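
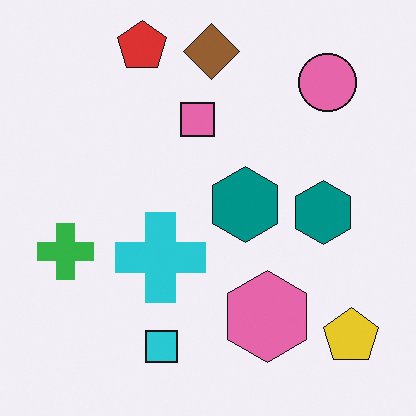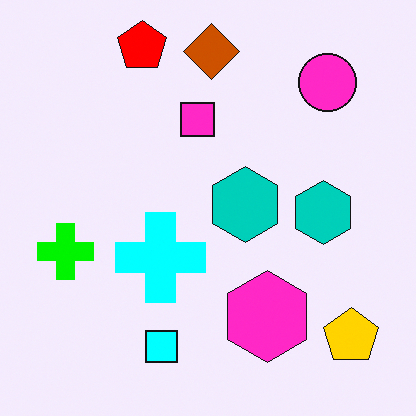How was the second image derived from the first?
This is the original image made much more vivid (saturation change).

All colors are more vivid — a global saturation change.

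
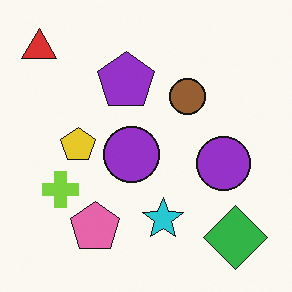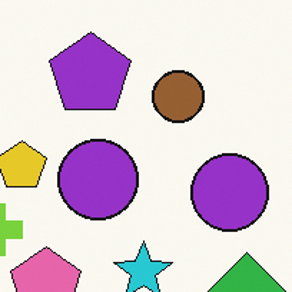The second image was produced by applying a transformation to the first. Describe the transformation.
Cropped to a modestly smaller region and rescaled.

The visible shapes are larger and the field of view is narrower; shapes near the original edges may be partly or wholly outside the frame — a crop-and-rescale.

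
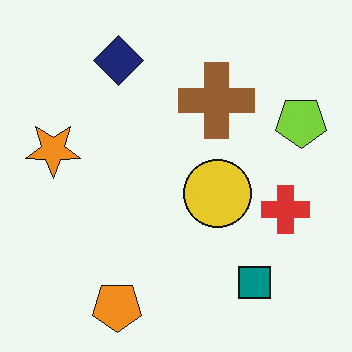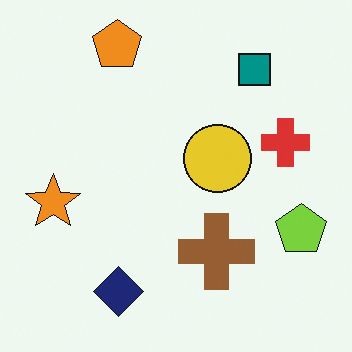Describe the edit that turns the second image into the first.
The first image is the second flipped vertically (top ↔ bottom).

The orange pentagon is in the top-left of the second image and the bottom-left of the first — shapes on opposite sides of the horizontal midline have swapped in a mirror flip.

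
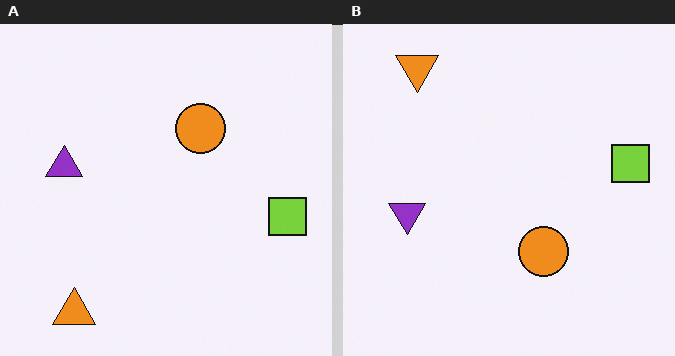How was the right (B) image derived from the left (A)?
The image was flipped vertically (top ↔ bottom).

The orange triangle is in the bottom-left of the left (A) image and the top-left of the right (B) — shapes on opposite sides of the horizontal midline have swapped in a mirror flip.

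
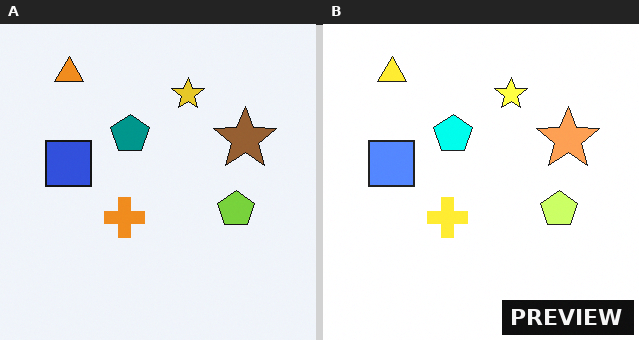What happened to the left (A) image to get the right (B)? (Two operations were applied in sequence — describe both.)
The right (B) image is the left (A) substantially brightened, then watermarked with the text "PREVIEW" in the lower-right corner.

Every pixel — background and shapes alike — is uniformly brightened. A dark label reading "PREVIEW" appears in the lower-right corner.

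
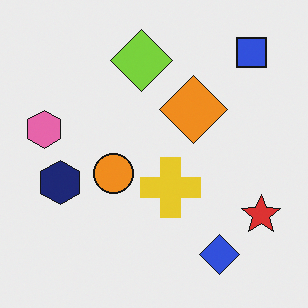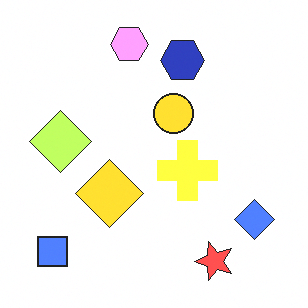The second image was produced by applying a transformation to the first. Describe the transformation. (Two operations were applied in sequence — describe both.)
The transformation is: transposed (reflected across the top-left ↔ bottom-right diagonal), then brightened a lot.

Shapes have swapped their row and column positions — what was in the top-right is now in the bottom-left — a diagonal reflection. Every pixel — background and shapes alike — is uniformly brightened.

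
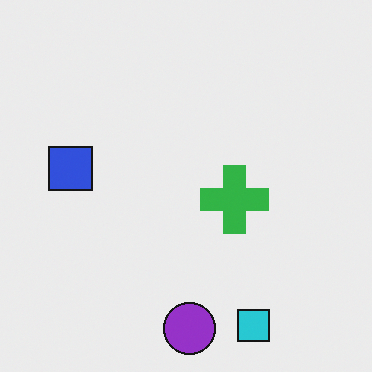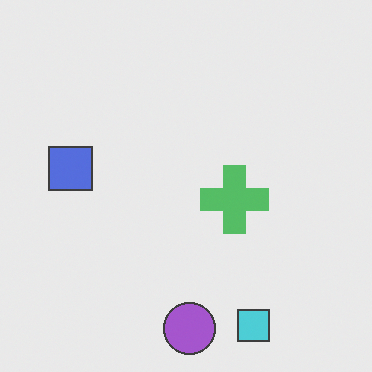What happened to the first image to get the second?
It was given slightly reduced contrast.

Tones are pushed toward mid-grey across the whole image — a global contrast change.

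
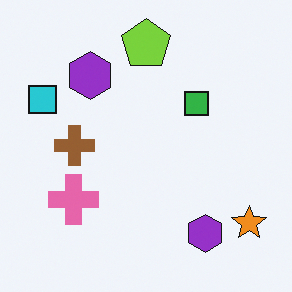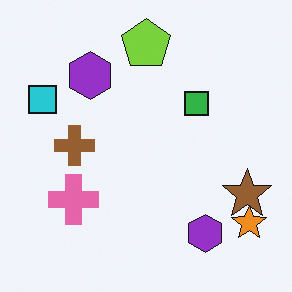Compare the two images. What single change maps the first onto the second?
The second image is the first overlaid with an additional brown star.

A brown star appears in the second image that is absent from the first.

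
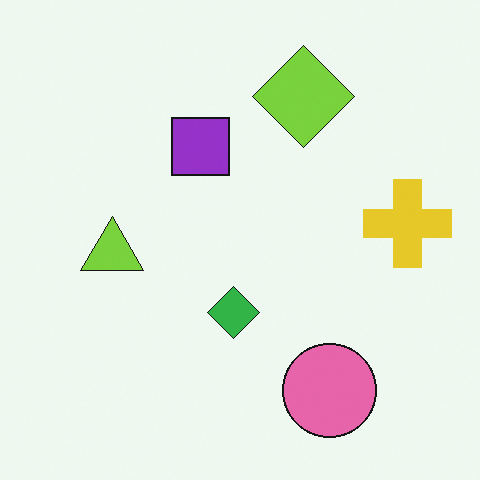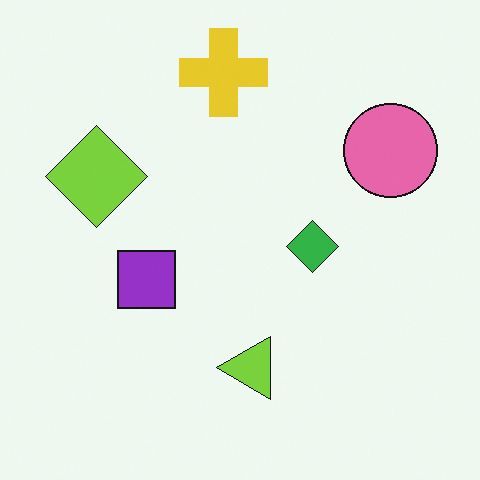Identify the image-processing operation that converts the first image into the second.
This is the original image rotated 90° counter-clockwise.

The pink circle sits in the bottom-right of the first image and the top-right of the second — consistent with a whole-image 90° counter-clockwise rotation.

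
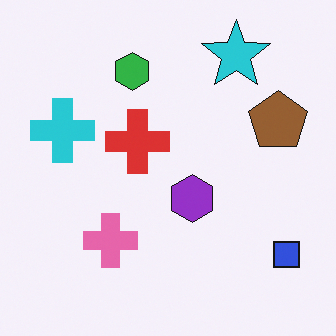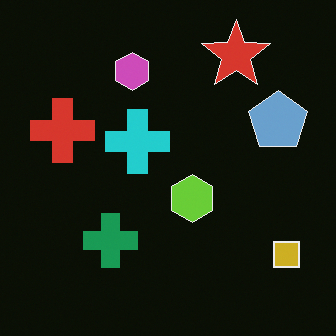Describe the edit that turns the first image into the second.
It was color-inverted (negative).

The light background has become dark and every shape's color is its complement — a photographic negative.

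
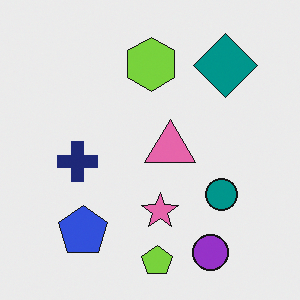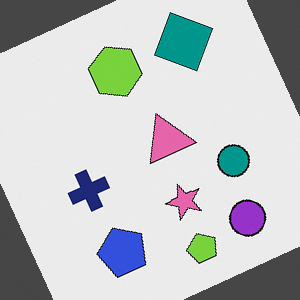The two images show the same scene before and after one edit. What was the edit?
Rotated counter-clockwise by a clearly visible amount.

Every shape is tilted by the same angle and the image corners show triangular fill wedges — a whole-image rotation by a non-right angle.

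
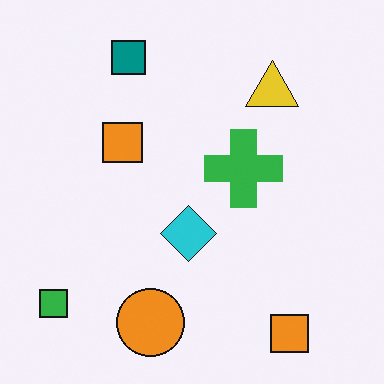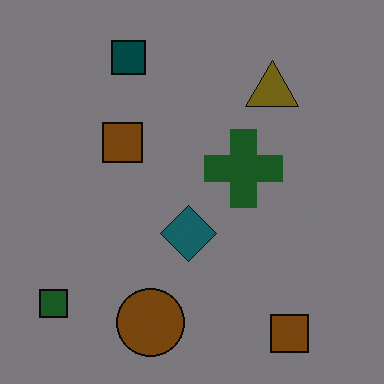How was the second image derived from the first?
The second image is the first substantially darkened.

Every pixel — background and shapes alike — is uniformly darkened.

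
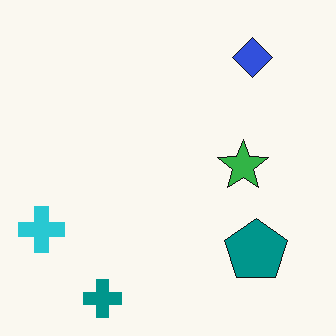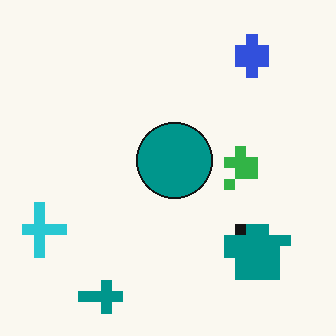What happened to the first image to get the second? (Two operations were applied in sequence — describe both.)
The image was heavily pixelated into large blocks, then overlaid with an additional teal circle.

Shapes are reduced to large square blocks; fine edges and outlines are lost — a downscale-then-upscale (mosaic) effect. A teal circle appears in the second image that is absent from the first.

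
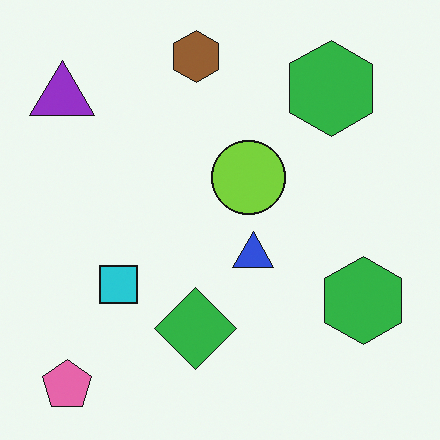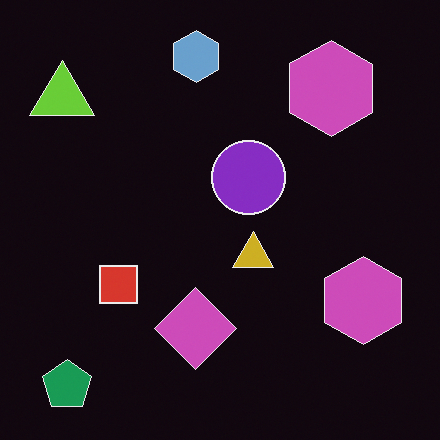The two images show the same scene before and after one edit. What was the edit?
It was color-inverted (negative).

The light background has become dark and every shape's color is its complement — a photographic negative.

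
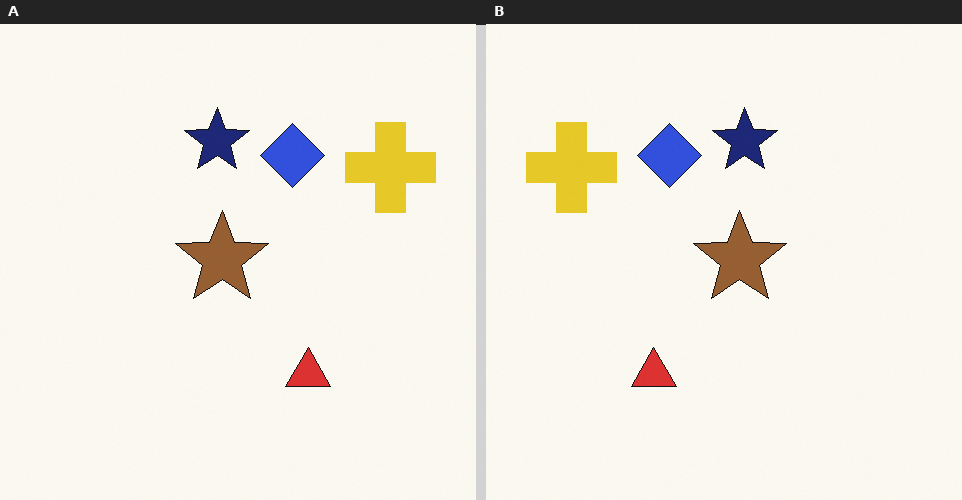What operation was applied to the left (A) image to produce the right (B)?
Flipped horizontally (left ↔ right).

The yellow cross is in the top-right of the left (A) image and the top-left of the right (B) — shapes on opposite sides of the vertical midline have swapped in a mirror flip.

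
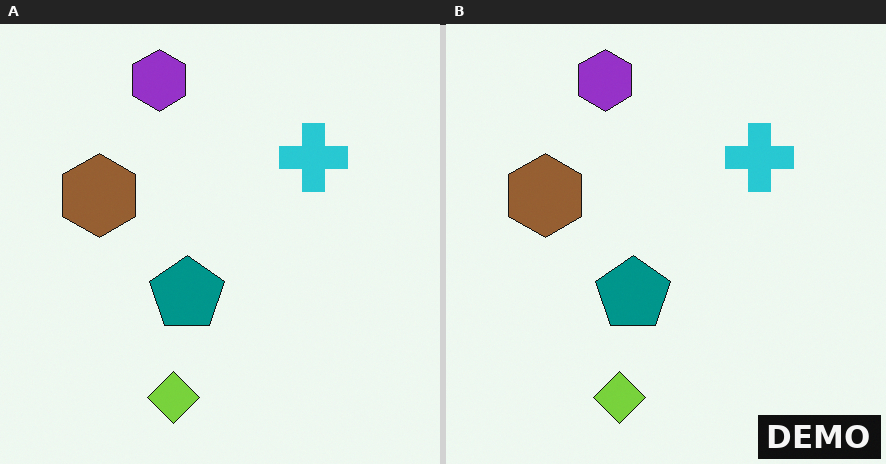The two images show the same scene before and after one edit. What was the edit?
It was watermarked with the text "DEMO" in the lower-right corner.

A dark label reading "DEMO" appears in the lower-right corner.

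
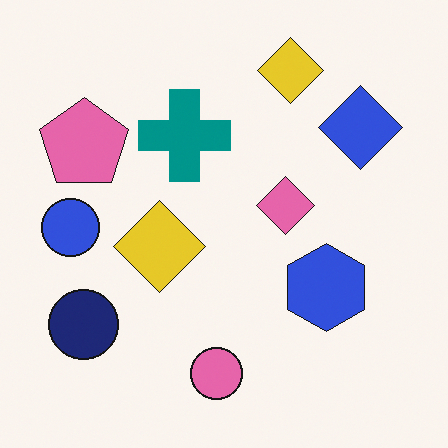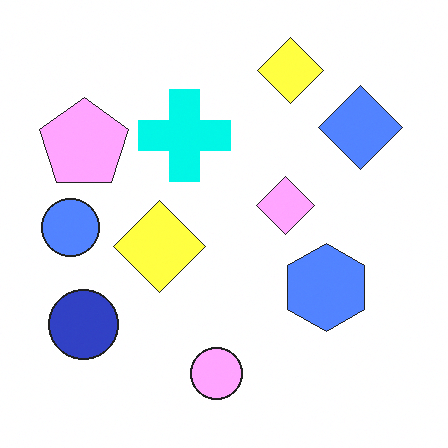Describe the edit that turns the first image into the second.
The transformation is: substantially brightened.

Every pixel — background and shapes alike — is uniformly brightened.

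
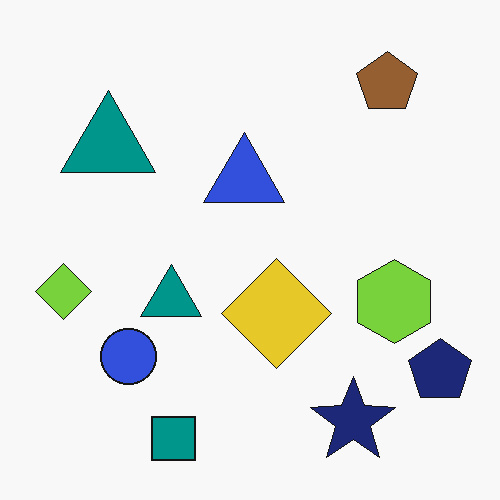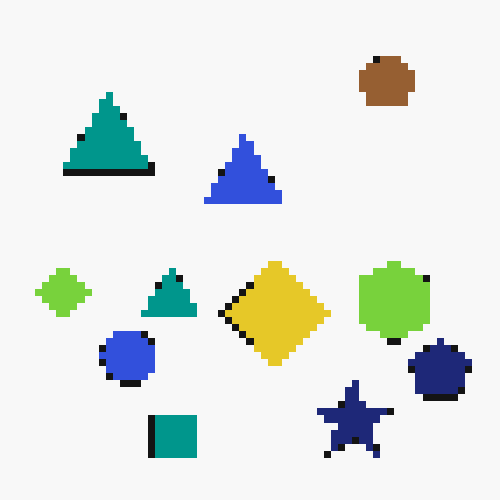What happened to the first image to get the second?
The image was moderately pixelated.

Shapes are reduced to large square blocks; fine edges and outlines are lost — a downscale-then-upscale (mosaic) effect.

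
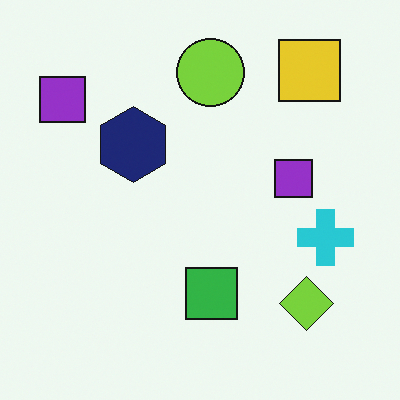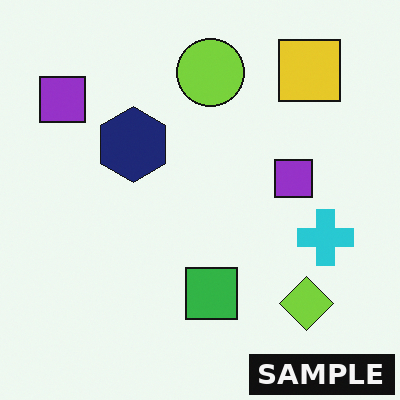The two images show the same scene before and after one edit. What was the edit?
This is the original image watermarked with the text "SAMPLE" in the lower-right corner.

A dark label reading "SAMPLE" appears in the lower-right corner.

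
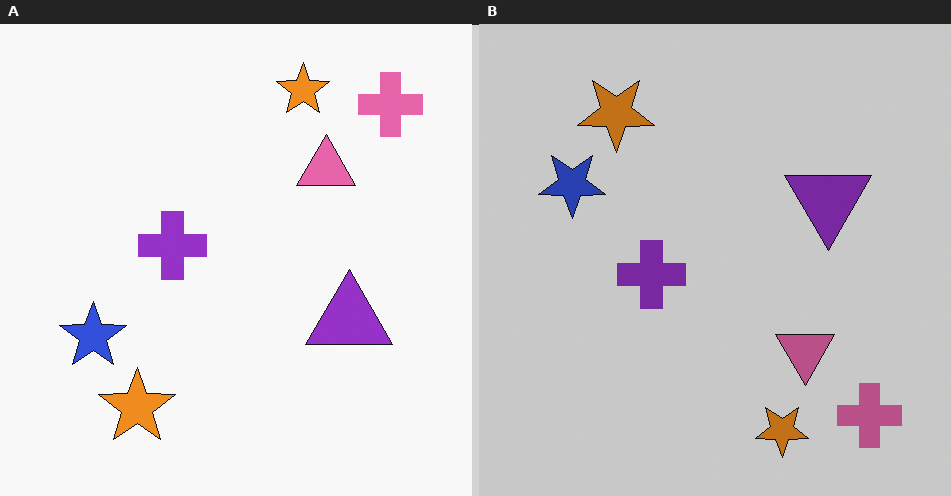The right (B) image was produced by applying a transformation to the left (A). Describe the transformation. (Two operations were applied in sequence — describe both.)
This is the original image flipped vertically (top ↔ bottom), then slightly darkened.

The pink cross is in the top-right of the left (A) image and the bottom-right of the right (B) — shapes on opposite sides of the horizontal midline have swapped in a mirror flip. Every pixel — background and shapes alike — is uniformly darkened.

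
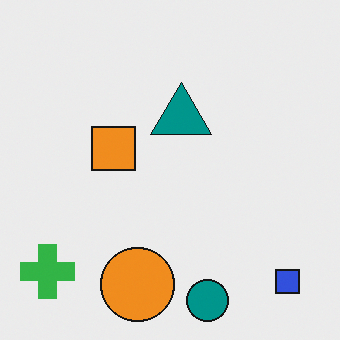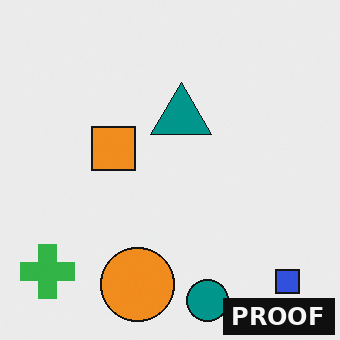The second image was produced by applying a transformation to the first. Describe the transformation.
Watermarked with the text "PROOF" in the lower-right corner.

A dark label reading "PROOF" appears in the lower-right corner.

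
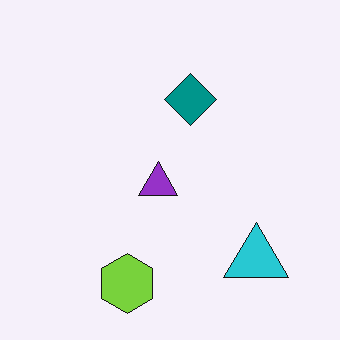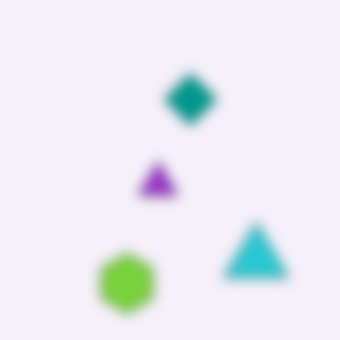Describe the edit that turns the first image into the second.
The second image is the first strongly gaussian-blurred.

Shape edges and outlines are uniformly softened across the whole image.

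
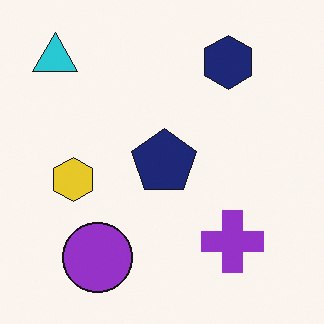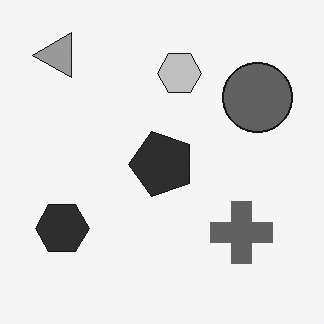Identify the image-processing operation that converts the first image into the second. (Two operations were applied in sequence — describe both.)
Transposed (reflected across the top-left ↔ bottom-right diagonal), then converted to grayscale.

Shapes have swapped their row and column positions — what was in the top-right is now in the bottom-left — a diagonal reflection. All color is removed — every shape is now a shade of grey.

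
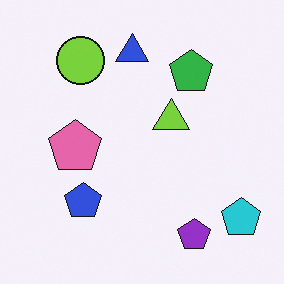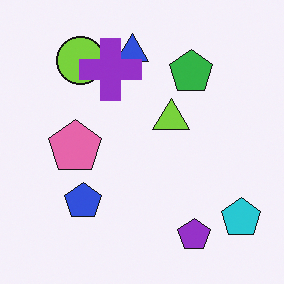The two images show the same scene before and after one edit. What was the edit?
It was overlaid with an additional purple cross.

A purple cross appears in the second image that is absent from the first.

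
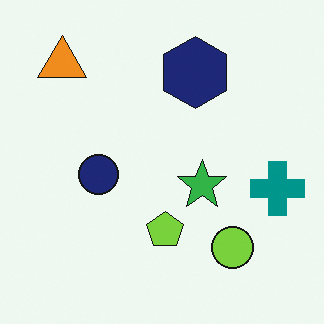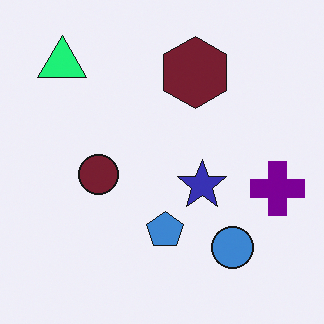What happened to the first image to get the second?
Hue-shifted by a moderate amount.

Every shape's color has rotated by the same amount around the hue wheel — a uniform hue shift.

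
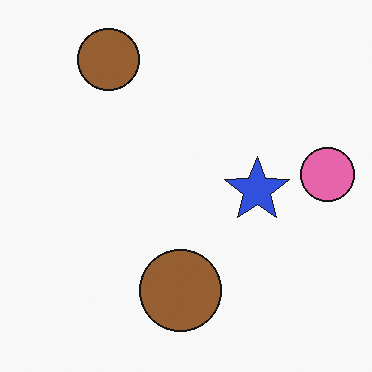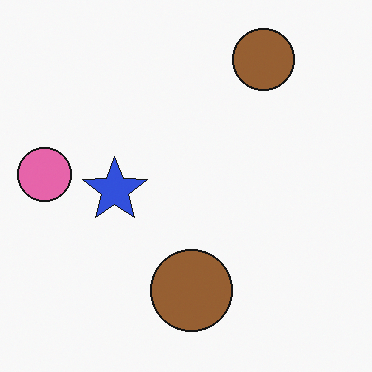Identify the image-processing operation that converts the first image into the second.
The image was flipped horizontally (left ↔ right).

The pink circle is in the right of the first image and the left of the second — shapes on opposite sides of the vertical midline have swapped in a mirror flip.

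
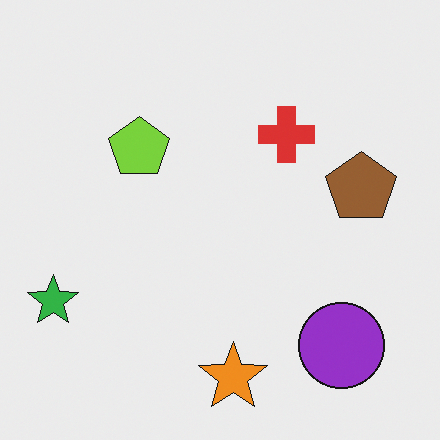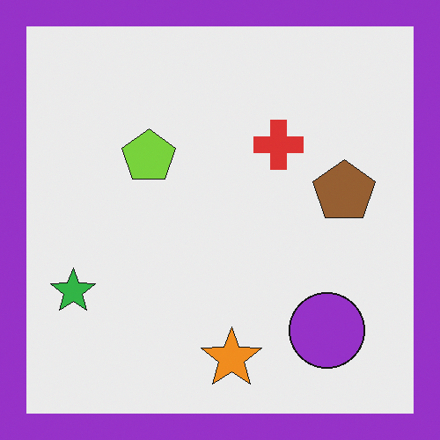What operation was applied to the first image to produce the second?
The image was framed with a purple border.

A solid purple frame runs around the edge of the second image, with the content slightly shrunk inside it.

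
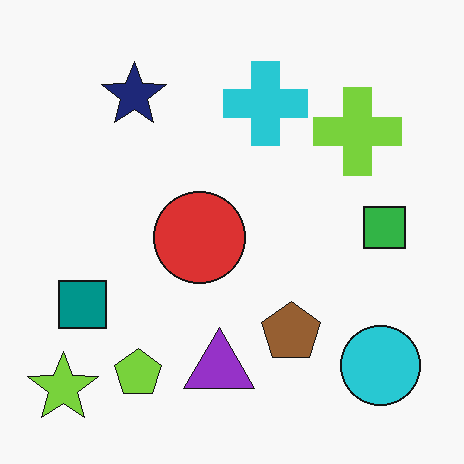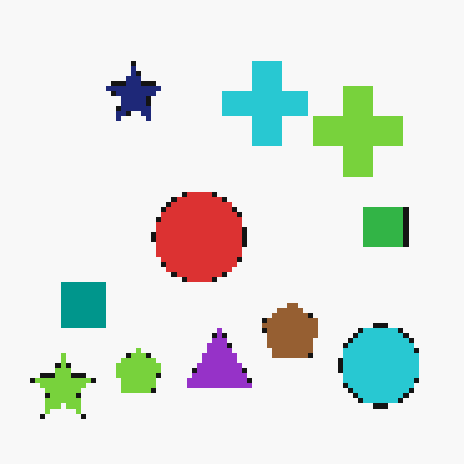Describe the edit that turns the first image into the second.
The transformation is: mildly pixelated.

Shapes are reduced to large square blocks; fine edges and outlines are lost — a downscale-then-upscale (mosaic) effect.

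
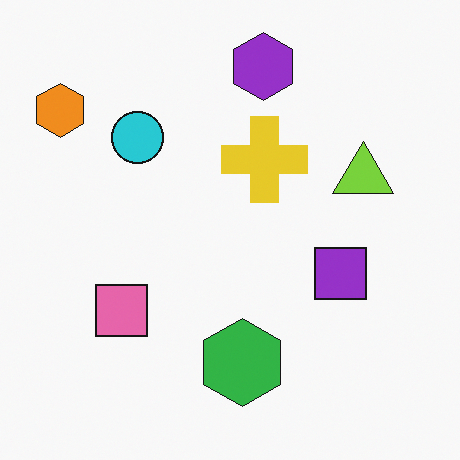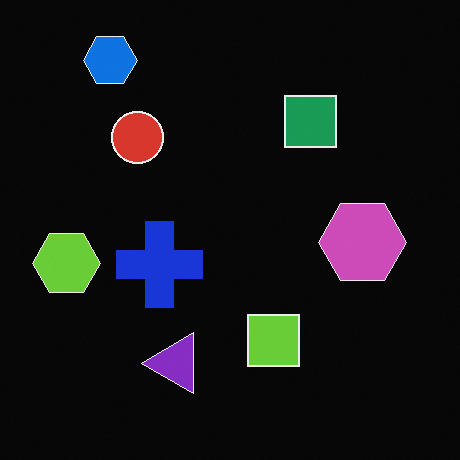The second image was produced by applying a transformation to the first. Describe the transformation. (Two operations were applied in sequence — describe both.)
The transformation is: transposed (reflected across the top-left ↔ bottom-right diagonal), then color-inverted (negative).

Shapes have swapped their row and column positions — what was in the top-right is now in the bottom-left — a diagonal reflection. The light background has become dark and every shape's color is its complement — a photographic negative.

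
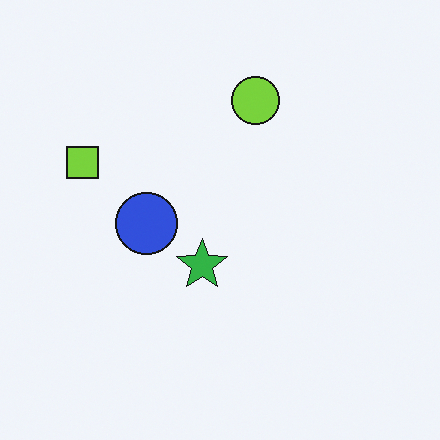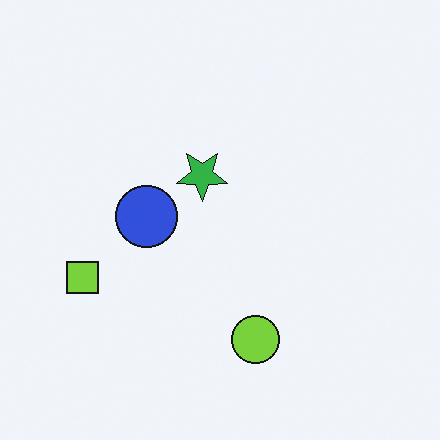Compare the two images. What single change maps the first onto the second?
It was flipped vertically (top ↔ bottom).

The lime circle is in the top of the first image and the bottom of the second — shapes on opposite sides of the horizontal midline have swapped in a mirror flip.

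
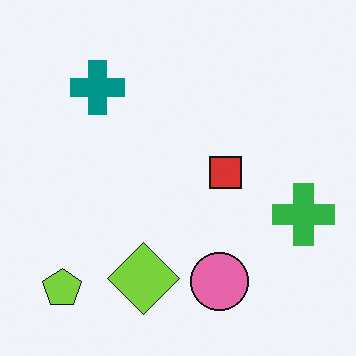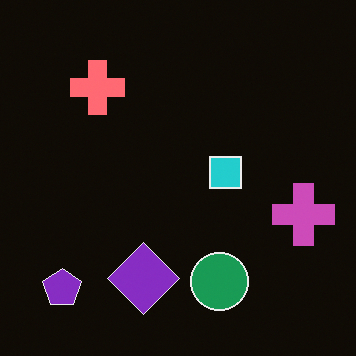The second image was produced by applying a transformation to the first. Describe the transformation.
The second image is the first color-inverted (negative).

The light background has become dark and every shape's color is its complement — a photographic negative.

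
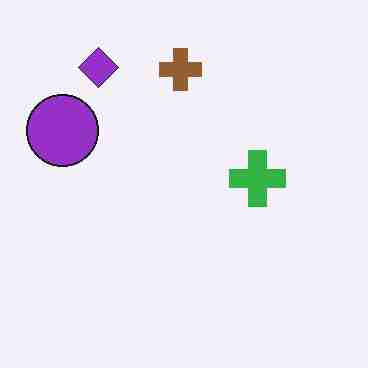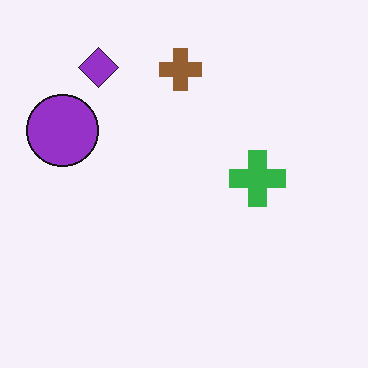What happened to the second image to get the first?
It was degraded with heavy JPEG compression.

Blocky 8×8 compression artifacts appear around shape edges and the flat background shows ringing — characteristic JPEG degradation.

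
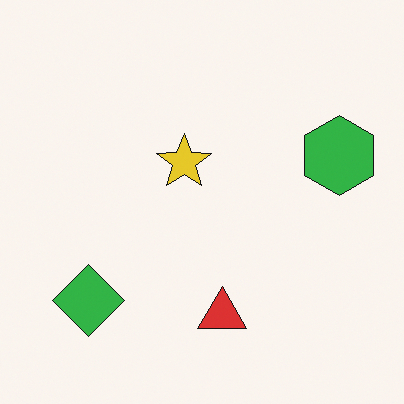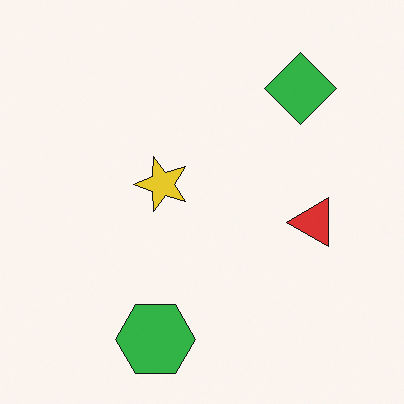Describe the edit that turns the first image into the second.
This is the original image transposed (reflected across the top-left ↔ bottom-right diagonal).

Shapes have swapped their row and column positions — what was in the top-right is now in the bottom-left — a diagonal reflection.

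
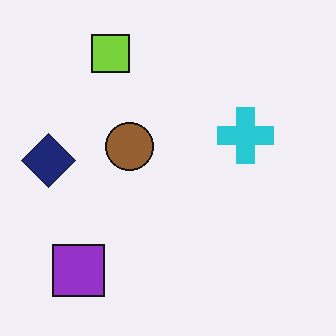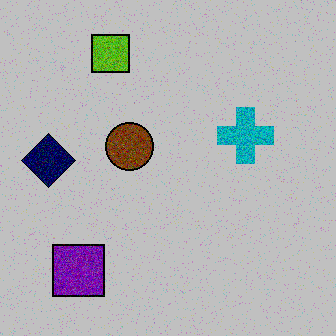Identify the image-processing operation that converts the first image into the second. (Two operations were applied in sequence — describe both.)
The transformation is: degraded with moderate additive noise, then heavily posterized to just a handful of flat colors.

Random speckle covers the whole image, including the flat background. Each flat color has snapped to a coarser quantized level — most visibly, the near-white background has dropped to a flat grey.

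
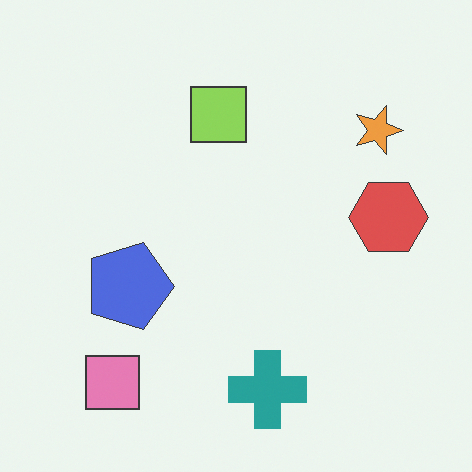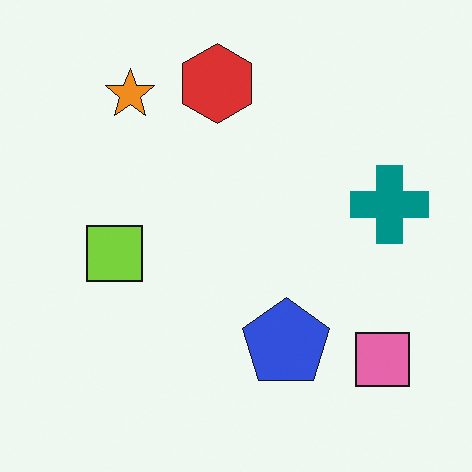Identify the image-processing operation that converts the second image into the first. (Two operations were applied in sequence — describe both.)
This is the original image rotated 90° clockwise, then given slightly reduced contrast.

The pink square sits in the bottom-right of the second image and the bottom-left of the first — consistent with a whole-image 90° clockwise rotation. Tones are pushed toward mid-grey across the whole image — a global contrast change.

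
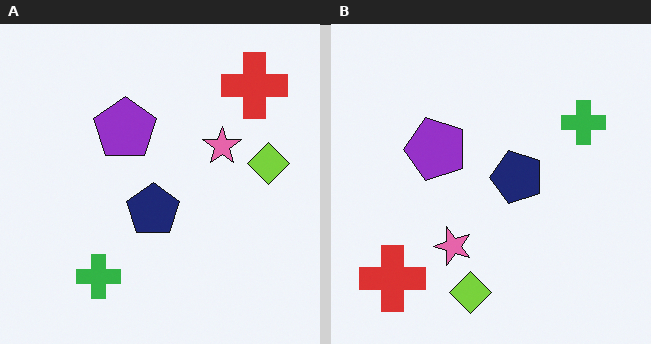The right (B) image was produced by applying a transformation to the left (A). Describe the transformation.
The image was transposed (reflected across the top-left ↔ bottom-right diagonal).

Shapes have swapped their row and column positions — what was in the top-right is now in the bottom-left — a diagonal reflection.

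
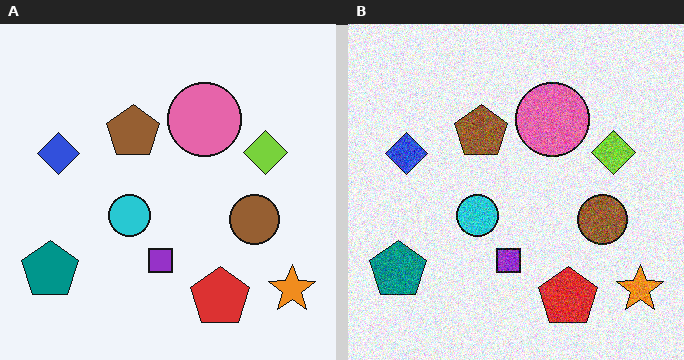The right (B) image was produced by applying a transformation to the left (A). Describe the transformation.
The right (B) image is the left (A) degraded with heavy additive noise.

Random speckle covers the whole image, including the flat background.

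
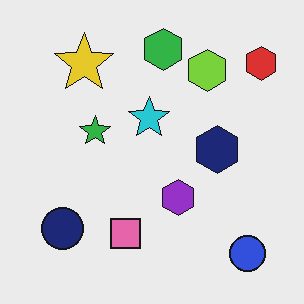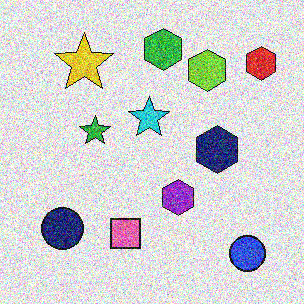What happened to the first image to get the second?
Degraded with heavy additive noise.

Random speckle covers the whole image, including the flat background.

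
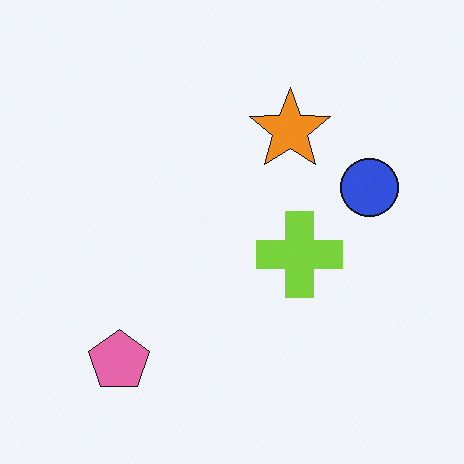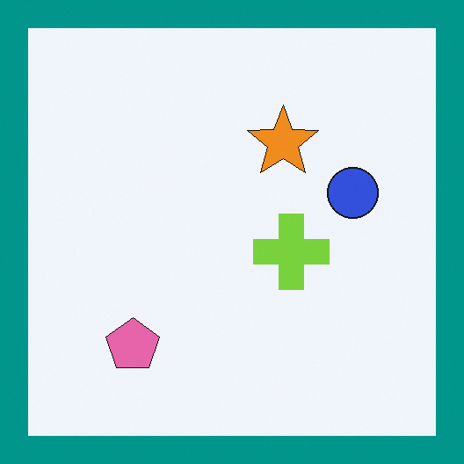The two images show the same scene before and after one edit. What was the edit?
The second image is the first framed with a teal border.

A solid teal frame runs around the edge of the second image, with the content slightly shrunk inside it.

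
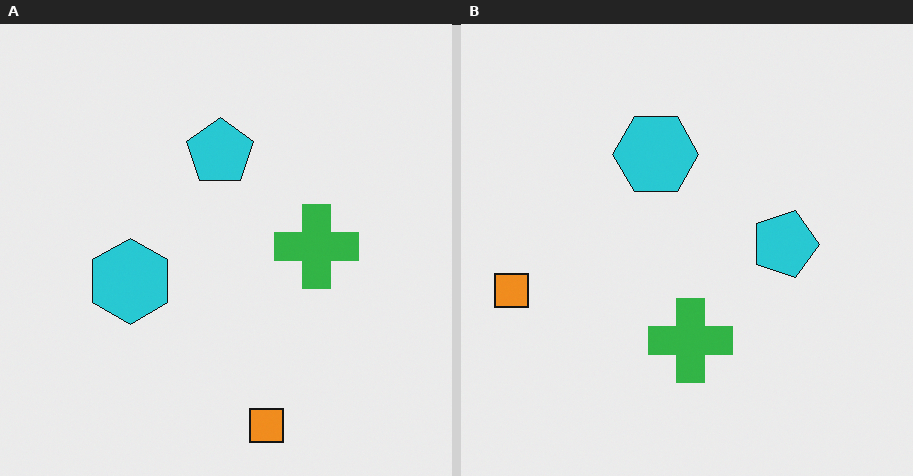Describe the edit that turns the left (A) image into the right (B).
The image was rotated 90° clockwise.

The orange square sits in the bottom of the left (A) image and the left of the right (B) — consistent with a whole-image 90° clockwise rotation.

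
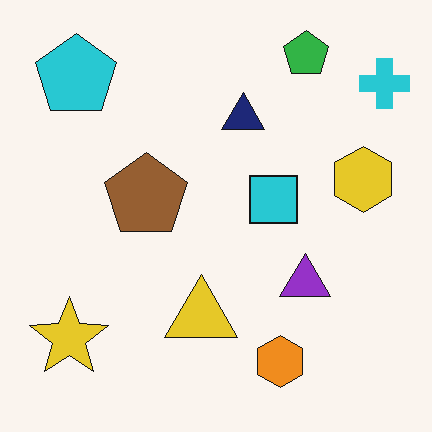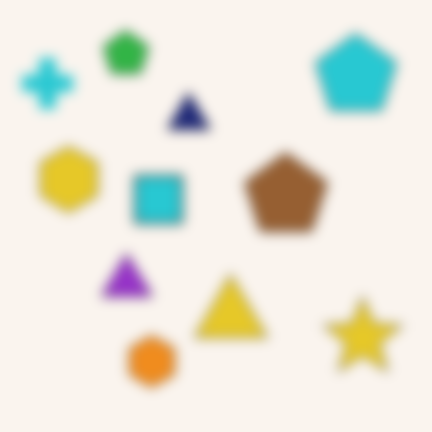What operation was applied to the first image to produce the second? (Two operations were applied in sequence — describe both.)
The second image is the first flipped horizontally (left ↔ right), then heavily blurred.

The cyan cross is in the top-right of the first image and the top-left of the second — shapes on opposite sides of the vertical midline have swapped in a mirror flip. Shape edges and outlines are uniformly softened across the whole image.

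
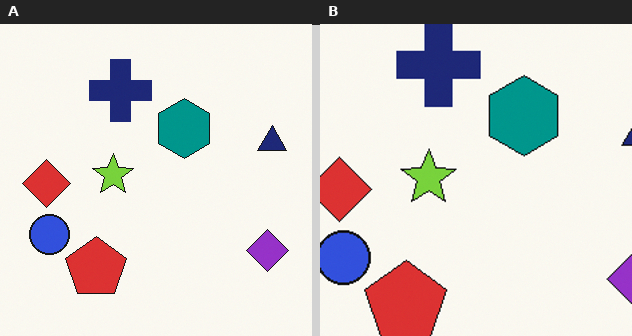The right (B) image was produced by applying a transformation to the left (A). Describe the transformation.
The image was cropped to a modestly smaller region and rescaled.

The visible shapes are larger and the field of view is narrower; shapes near the original edges may be partly or wholly outside the frame — a crop-and-rescale.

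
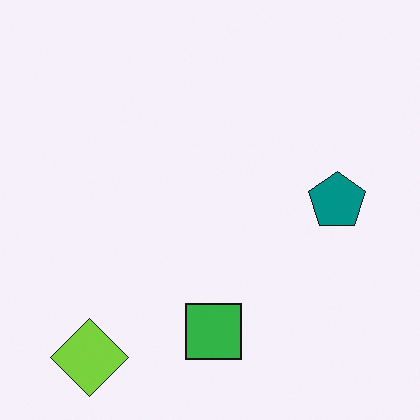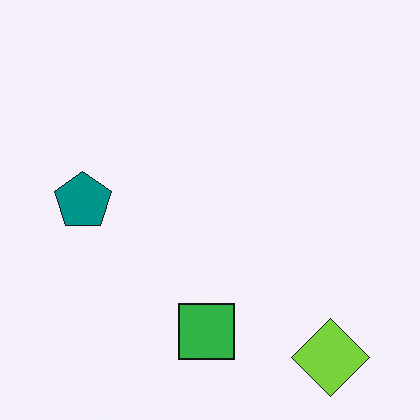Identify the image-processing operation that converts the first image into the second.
The second image is the first flipped horizontally (left ↔ right).

The teal pentagon is in the right of the first image and the left of the second — shapes on opposite sides of the vertical midline have swapped in a mirror flip.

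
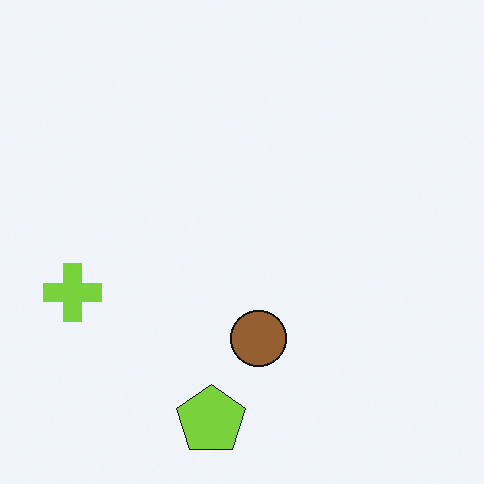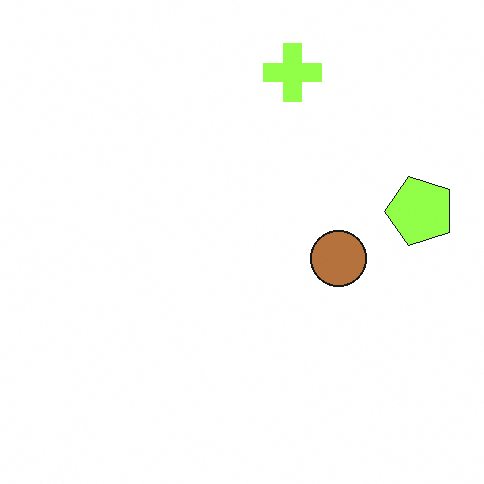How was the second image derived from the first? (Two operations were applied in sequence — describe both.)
The second image is the first transposed (reflected across the top-left ↔ bottom-right diagonal), then brightened a little.

Shapes have swapped their row and column positions — what was in the top-right is now in the bottom-left — a diagonal reflection. Every pixel — background and shapes alike — is uniformly brightened.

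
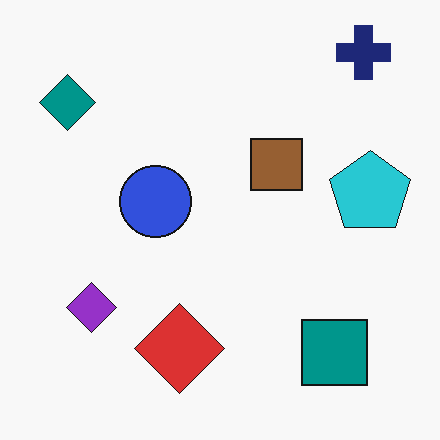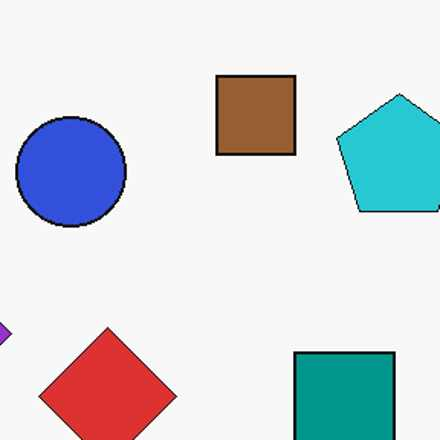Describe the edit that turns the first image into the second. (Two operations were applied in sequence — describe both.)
The image was cropped to a modestly smaller region and rescaled, then JPEG-compressed with visible artifacts.

The visible shapes are larger and the field of view is narrower; shapes near the original edges may be partly or wholly outside the frame — a crop-and-rescale. Blocky 8×8 compression artifacts appear around shape edges and the flat background shows ringing — characteristic JPEG degradation.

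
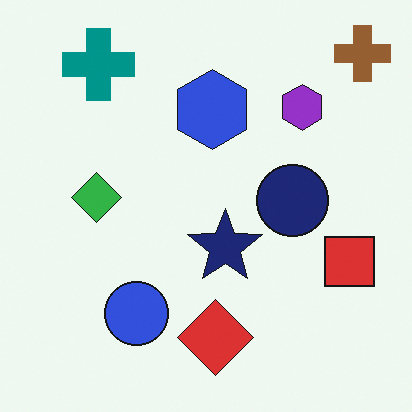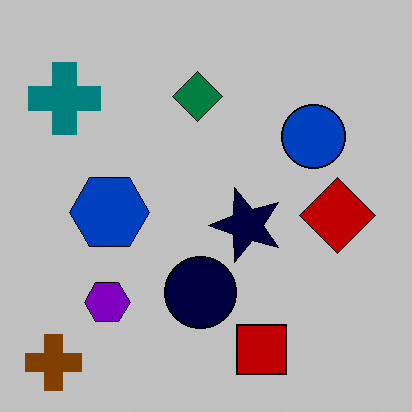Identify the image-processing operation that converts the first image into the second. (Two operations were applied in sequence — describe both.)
The image was aggressively posterized, then transposed (reflected across the top-left ↔ bottom-right diagonal).

Each flat color has snapped to a coarser quantized level — most visibly, the near-white background has dropped to a flat grey. Shapes have swapped their row and column positions — what was in the top-right is now in the bottom-left — a diagonal reflection.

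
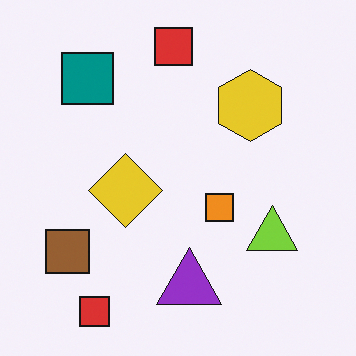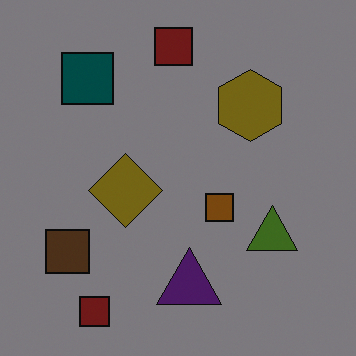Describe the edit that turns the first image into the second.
It was substantially darkened.

Every pixel — background and shapes alike — is uniformly darkened.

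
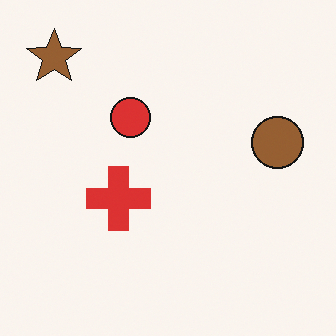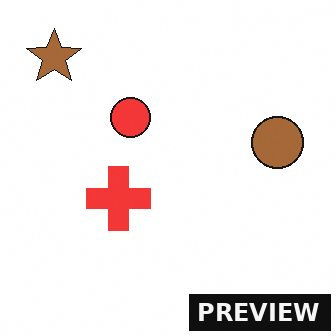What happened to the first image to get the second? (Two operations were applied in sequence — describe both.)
It was brightened a little, then watermarked with the text "PREVIEW" in the lower-right corner.

Every pixel — background and shapes alike — is uniformly brightened. A dark label reading "PREVIEW" appears in the lower-right corner.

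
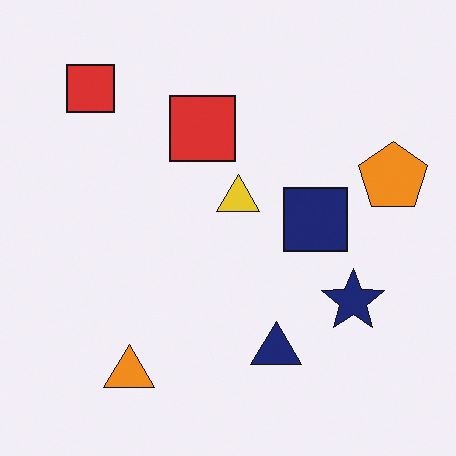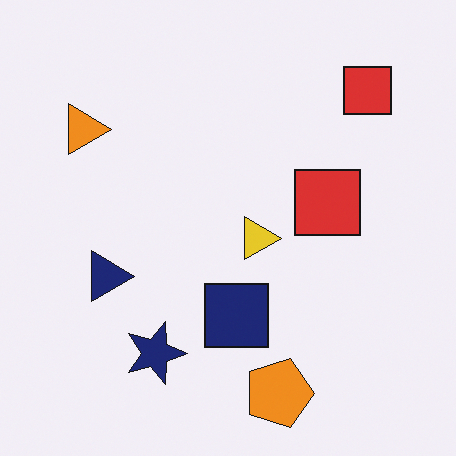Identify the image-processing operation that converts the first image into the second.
Rotated 90° clockwise.

The orange triangle sits in the bottom-left of the first image and the top-left of the second — consistent with a whole-image 90° clockwise rotation.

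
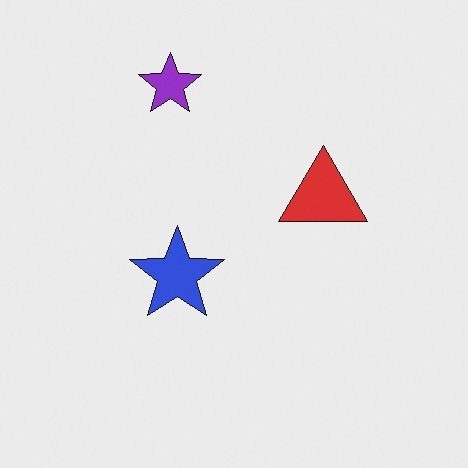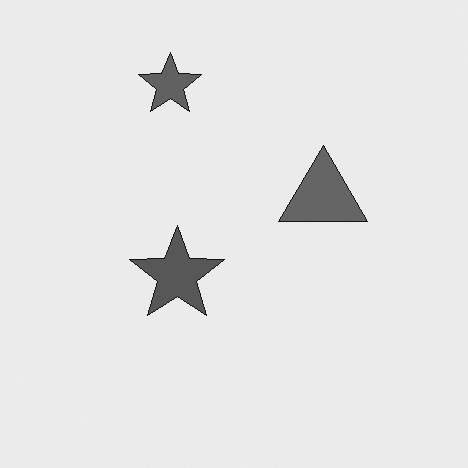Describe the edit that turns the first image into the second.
Converted to grayscale.

All color is removed — every shape is now a shade of grey.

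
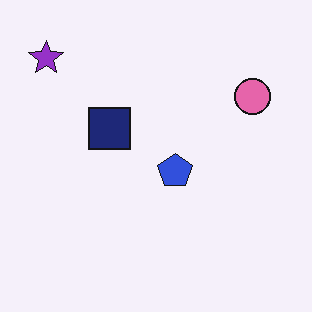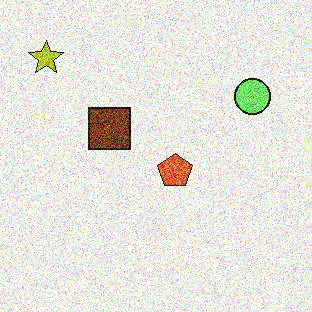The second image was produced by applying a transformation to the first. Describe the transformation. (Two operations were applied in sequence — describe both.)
The transformation is: hue-shifted through roughly a third of the color wheel, then degraded with a thick layer of grain.

Every shape's color has rotated by the same amount around the hue wheel — a uniform hue shift. Random speckle covers the whole image, including the flat background.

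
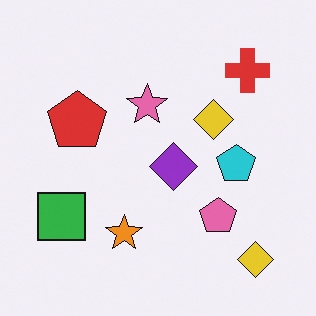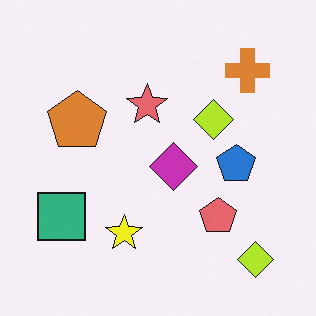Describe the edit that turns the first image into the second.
The second image is the first hue-shifted by a small amount.

Every shape's color has rotated by the same amount around the hue wheel — a uniform hue shift.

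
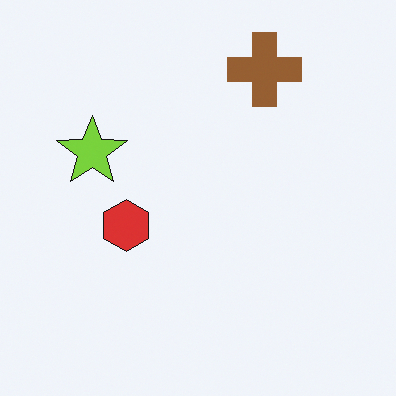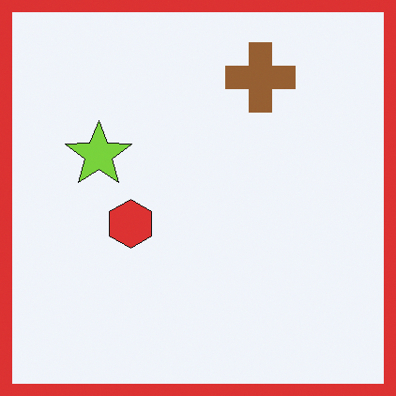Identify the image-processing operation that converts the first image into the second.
The image was framed with a red border.

A solid red frame runs around the edge of the second image, with the content slightly shrunk inside it.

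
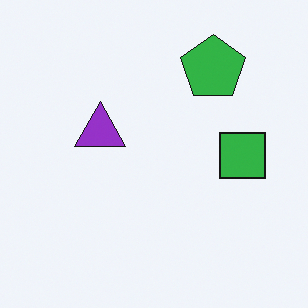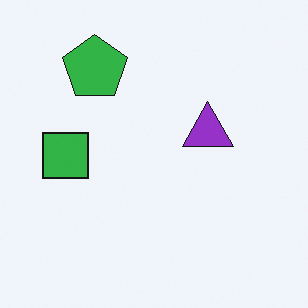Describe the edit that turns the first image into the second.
It was flipped horizontally (left ↔ right).

The green square is in the right of the first image and the left of the second — shapes on opposite sides of the vertical midline have swapped in a mirror flip.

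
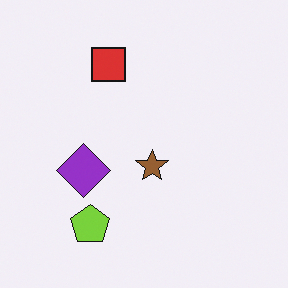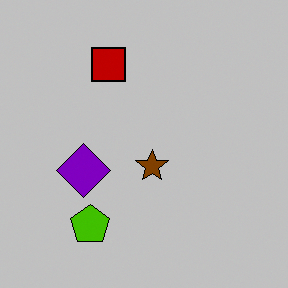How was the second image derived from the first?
The second image is the first aggressively posterized.

Each flat color has snapped to a coarser quantized level — most visibly, the near-white background has dropped to a flat grey.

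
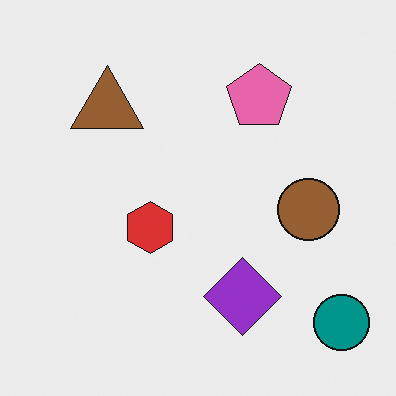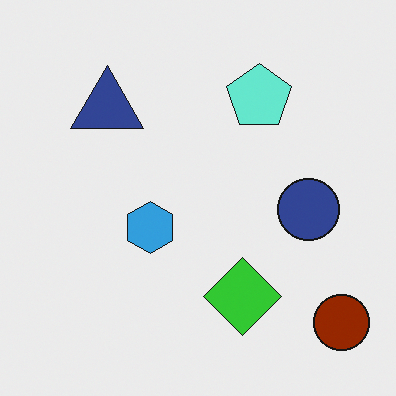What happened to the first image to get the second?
Hue-shifted through roughly half the color wheel.

Every shape's color has rotated by the same amount around the hue wheel — a uniform hue shift.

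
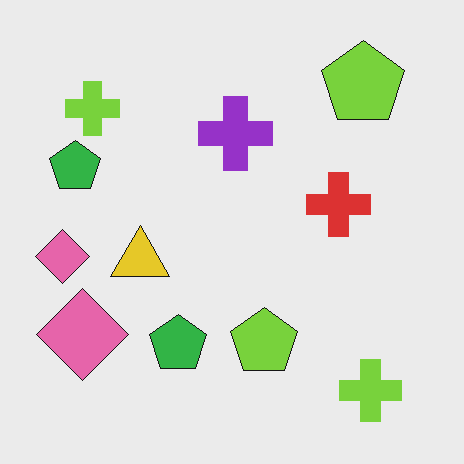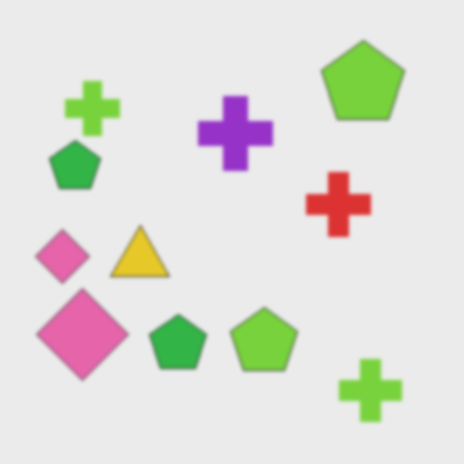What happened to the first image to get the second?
Lightly blurred.

Shape edges and outlines are uniformly softened across the whole image.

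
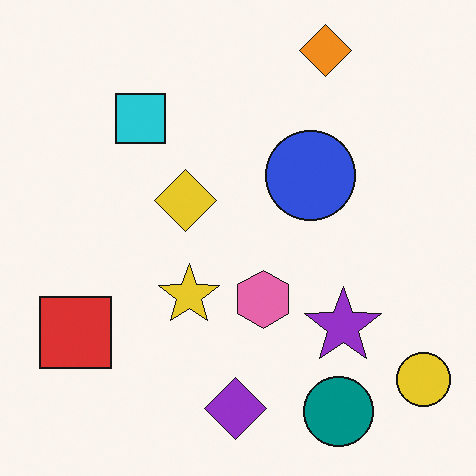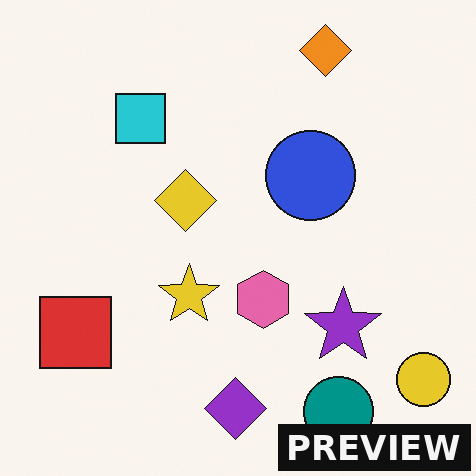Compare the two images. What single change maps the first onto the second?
This is the original image watermarked with the text "PREVIEW" in the lower-right corner.

A dark label reading "PREVIEW" appears in the lower-right corner.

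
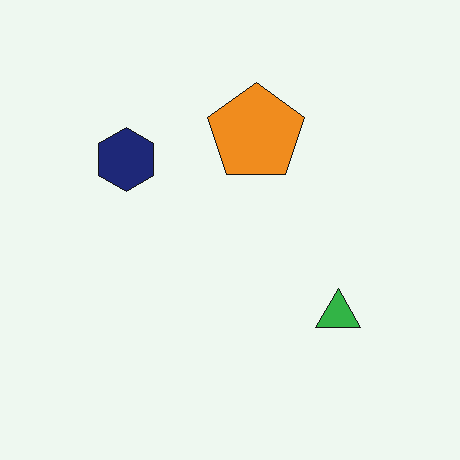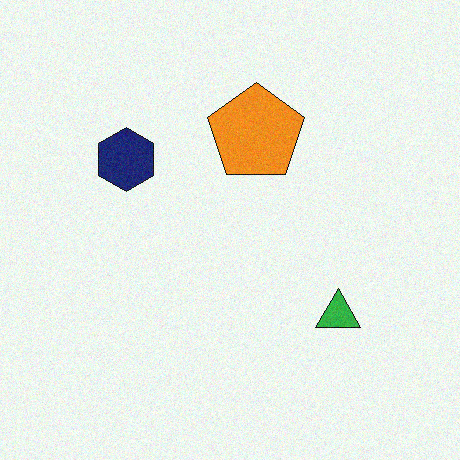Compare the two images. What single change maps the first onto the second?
This is the original image degraded with a light layer of grain.

Random speckle covers the whole image, including the flat background.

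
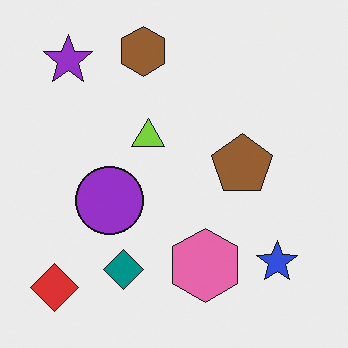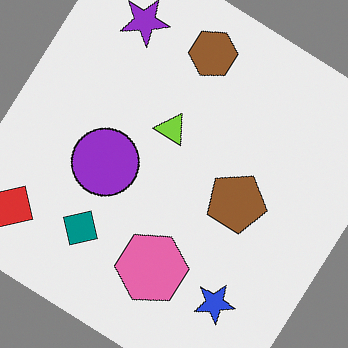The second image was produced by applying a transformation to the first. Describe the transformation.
Rotated clockwise by a large amount — several tens of degrees.

Every shape is tilted by the same angle and the image corners show triangular fill wedges — a whole-image rotation by a non-right angle.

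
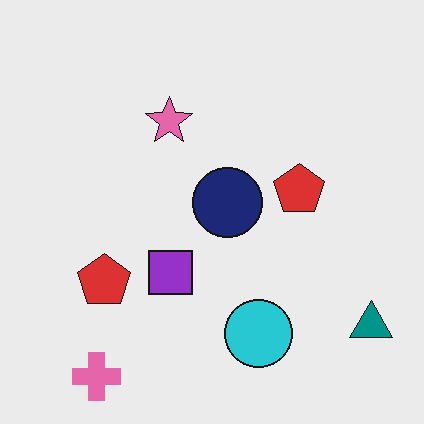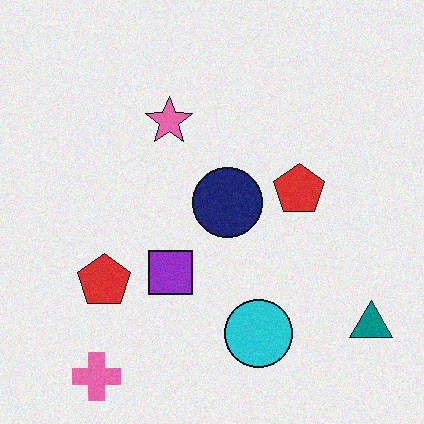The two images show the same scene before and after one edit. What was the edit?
Degraded with light additive noise.

Random speckle covers the whole image, including the flat background.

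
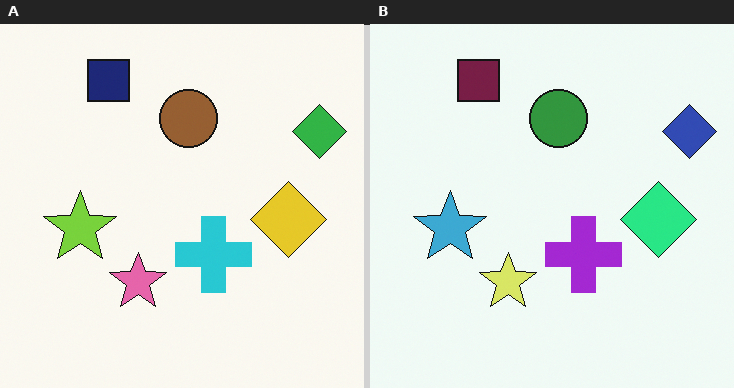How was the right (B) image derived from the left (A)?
It was hue-shifted by a moderate amount.

Every shape's color has rotated by the same amount around the hue wheel — a uniform hue shift.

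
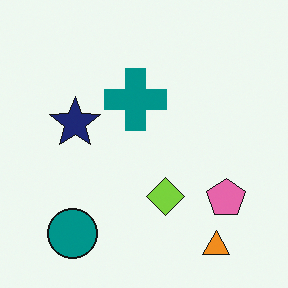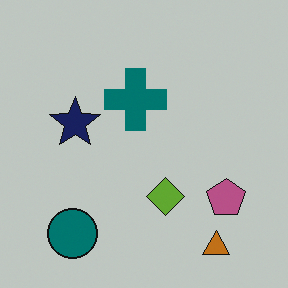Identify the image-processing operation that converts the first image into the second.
It was darkened a little.

Every pixel — background and shapes alike — is uniformly darkened.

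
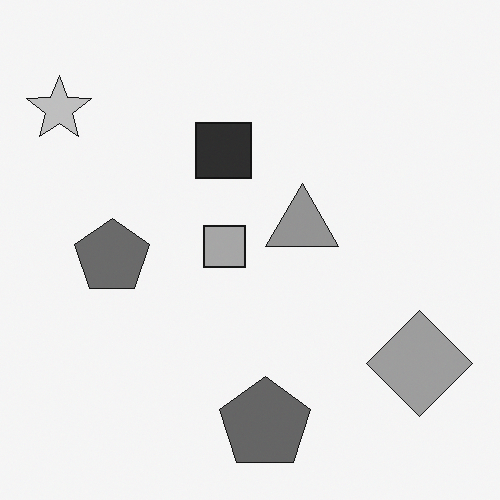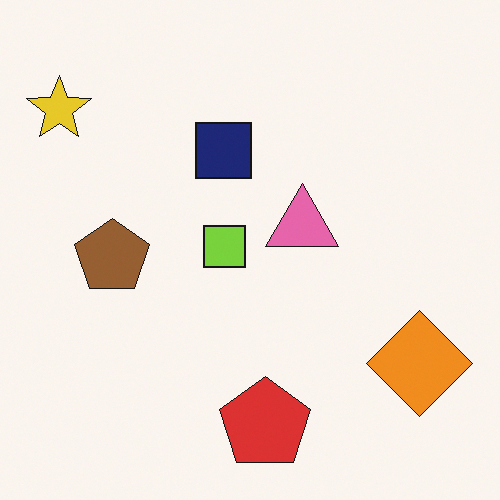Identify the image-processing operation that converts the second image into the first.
This is the original image converted to grayscale.

All color is removed — every shape is now a shade of grey.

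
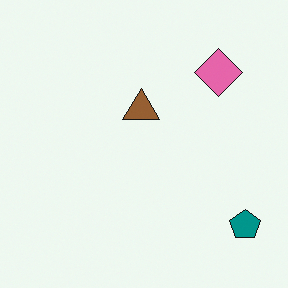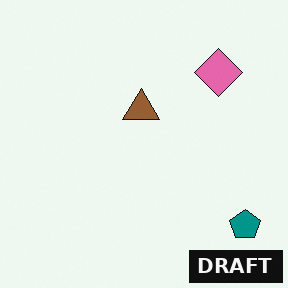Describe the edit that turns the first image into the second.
It was watermarked with the text "DRAFT" in the lower-right corner.

A dark label reading "DRAFT" appears in the lower-right corner.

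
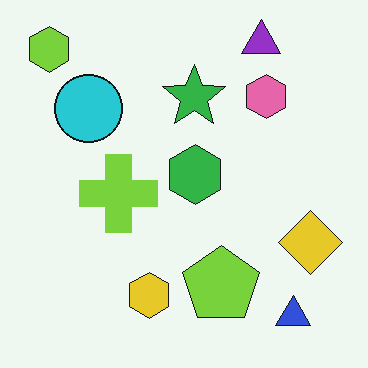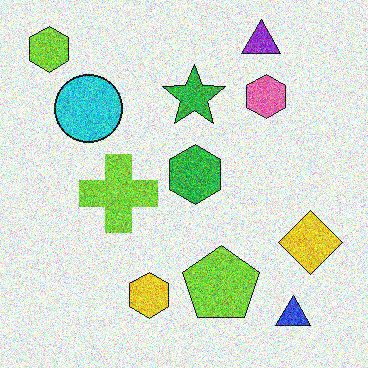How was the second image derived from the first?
Degraded with a thick layer of grain.

Random speckle covers the whole image, including the flat background.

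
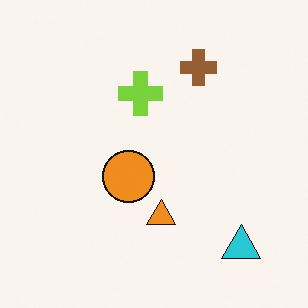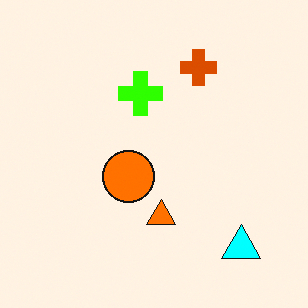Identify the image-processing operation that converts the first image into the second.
It was made much more vivid (saturation change).

All colors are more vivid — a global saturation change.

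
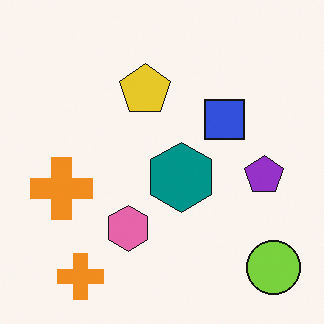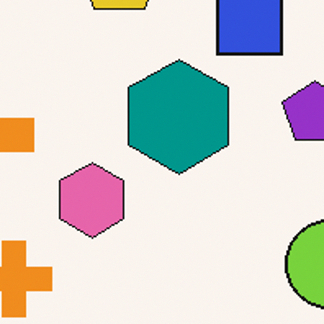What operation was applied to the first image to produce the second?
This is the original image cropped to a noticeably smaller region and rescaled.

The visible shapes are larger and the field of view is narrower; shapes near the original edges may be partly or wholly outside the frame — a crop-and-rescale.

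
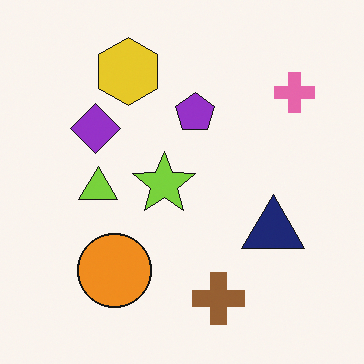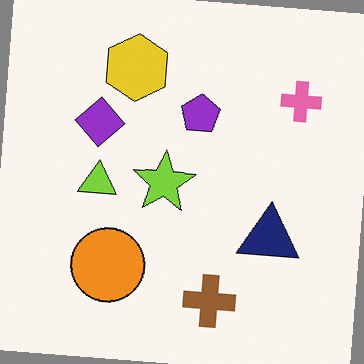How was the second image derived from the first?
This is the original image rotated clockwise by a few degrees.

Every shape is tilted by the same angle and the image corners show triangular fill wedges — a whole-image rotation by a non-right angle.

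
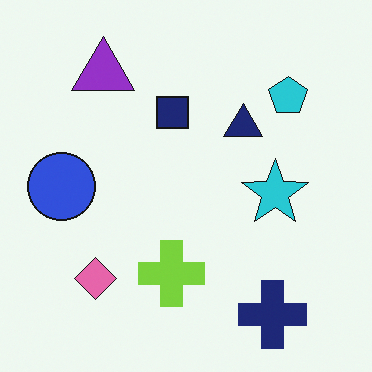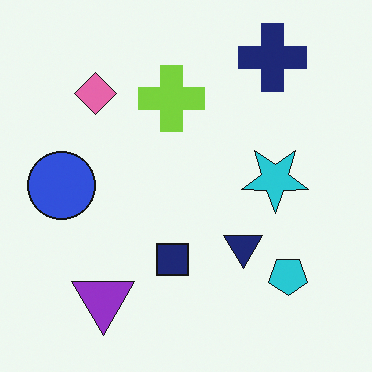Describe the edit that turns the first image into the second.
The second image is the first flipped vertically (top ↔ bottom).

The navy cross is in the bottom-right of the first image and the top-right of the second — shapes on opposite sides of the horizontal midline have swapped in a mirror flip.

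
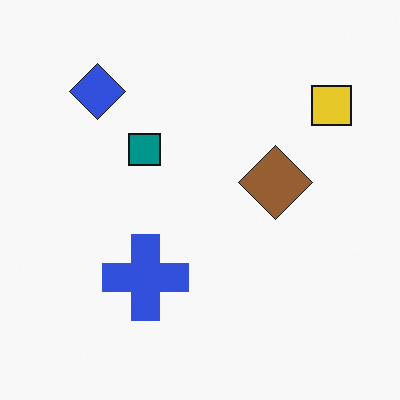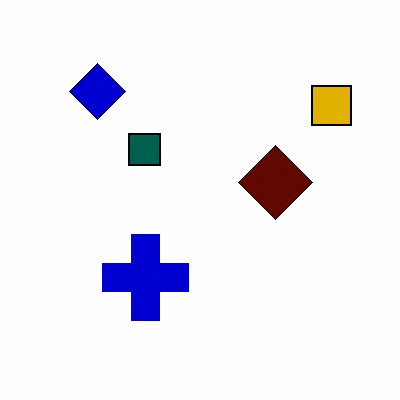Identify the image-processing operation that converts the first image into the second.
It was given much higher contrast.

Tones are pushed away from mid-grey across the whole image — a global contrast change.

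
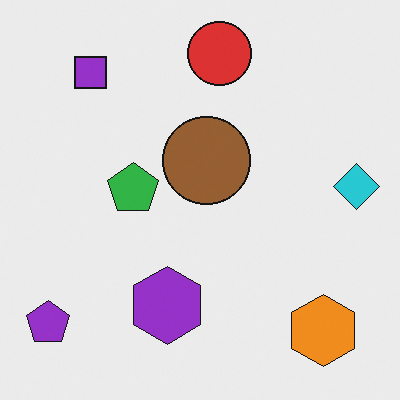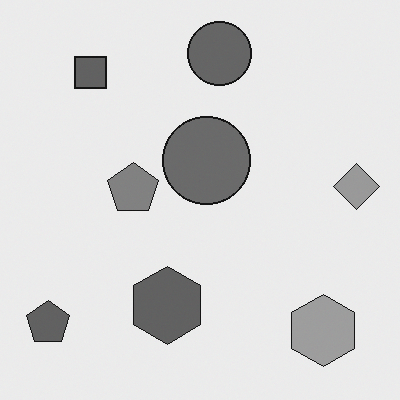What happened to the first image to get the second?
The image was converted to grayscale.

All color is removed — every shape is now a shade of grey.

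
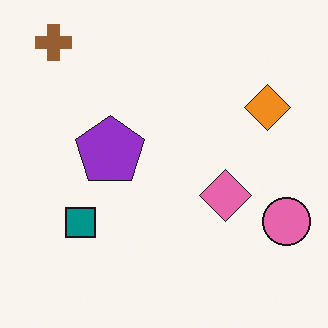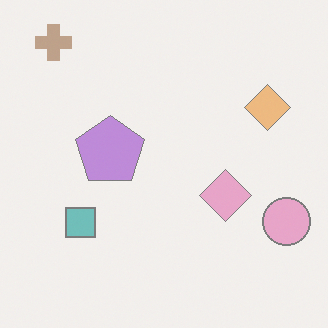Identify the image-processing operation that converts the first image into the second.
Given much lower contrast.

Tones are pushed toward mid-grey across the whole image — a global contrast change.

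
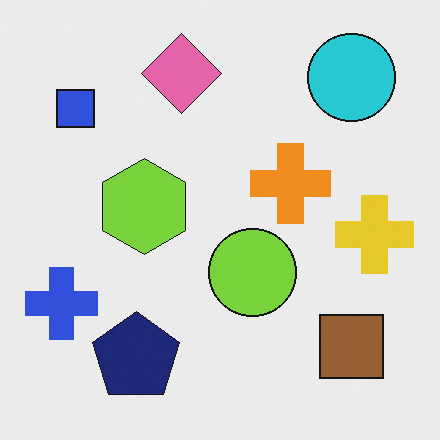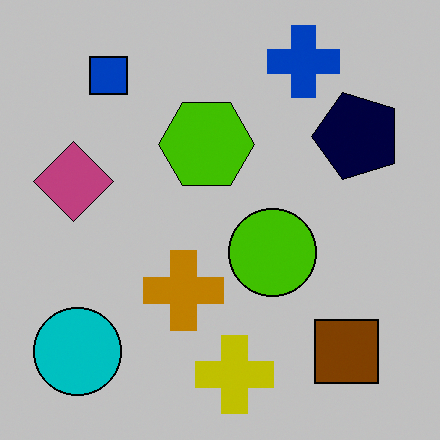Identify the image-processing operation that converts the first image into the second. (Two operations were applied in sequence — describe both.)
The second image is the first aggressively posterized, then transposed (reflected across the top-left ↔ bottom-right diagonal).

Each flat color has snapped to a coarser quantized level — most visibly, the near-white background has dropped to a flat grey. Shapes have swapped their row and column positions — what was in the top-right is now in the bottom-left — a diagonal reflection.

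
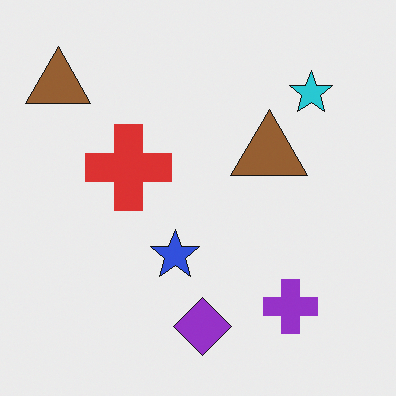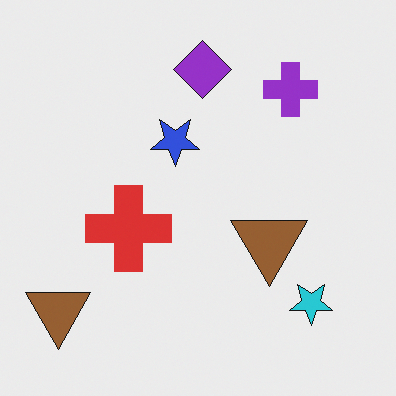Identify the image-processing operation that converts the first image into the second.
The second image is the first flipped vertically (top ↔ bottom).

The purple diamond is in the bottom of the first image and the top of the second — shapes on opposite sides of the horizontal midline have swapped in a mirror flip.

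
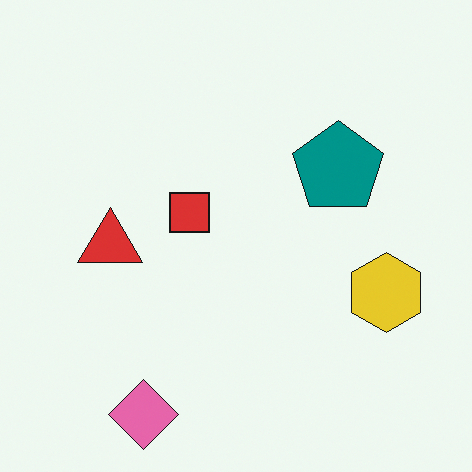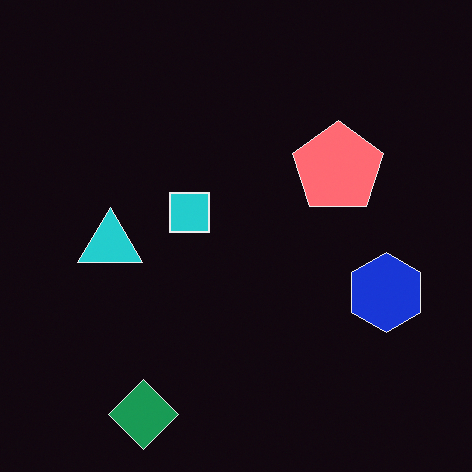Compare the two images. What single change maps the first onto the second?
The second image is the first color-inverted (negative).

The light background has become dark and every shape's color is its complement — a photographic negative.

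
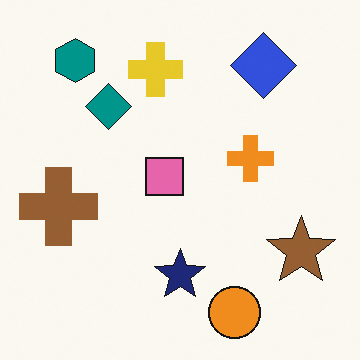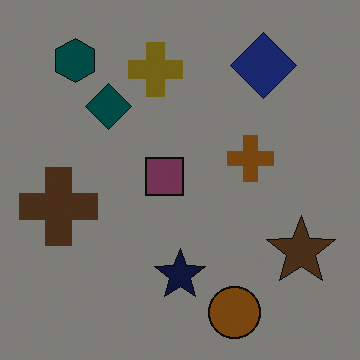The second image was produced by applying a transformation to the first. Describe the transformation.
The second image is the first substantially darkened.

Every pixel — background and shapes alike — is uniformly darkened.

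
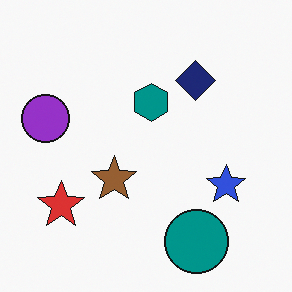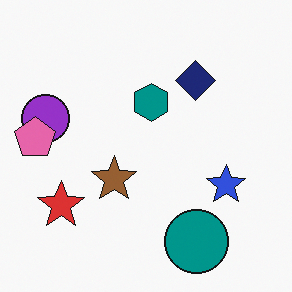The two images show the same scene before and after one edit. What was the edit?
The transformation is: overlaid with an additional pink pentagon.

A pink pentagon appears in the second image that is absent from the first.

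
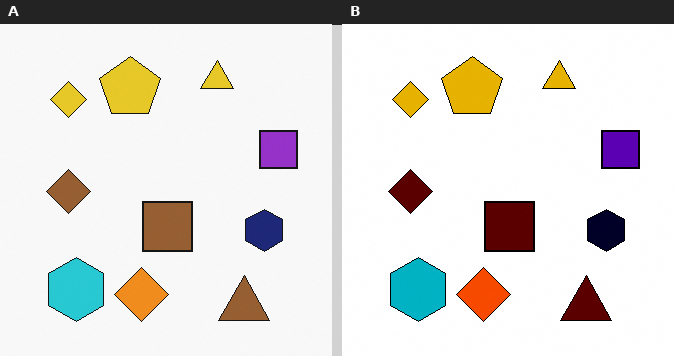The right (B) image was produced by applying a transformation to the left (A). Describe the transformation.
The right (B) image is the left (A) boosted in contrast.

Tones are pushed away from mid-grey across the whole image — a global contrast change.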